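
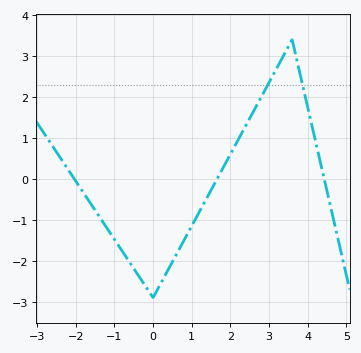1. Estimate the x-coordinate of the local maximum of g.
3.6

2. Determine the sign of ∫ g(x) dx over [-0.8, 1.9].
negative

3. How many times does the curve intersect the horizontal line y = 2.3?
2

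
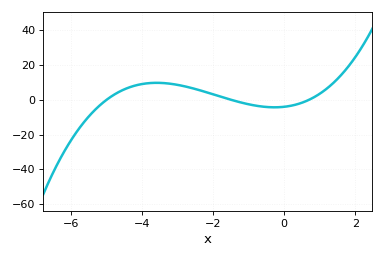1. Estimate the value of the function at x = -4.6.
6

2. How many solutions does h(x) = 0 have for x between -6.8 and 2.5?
3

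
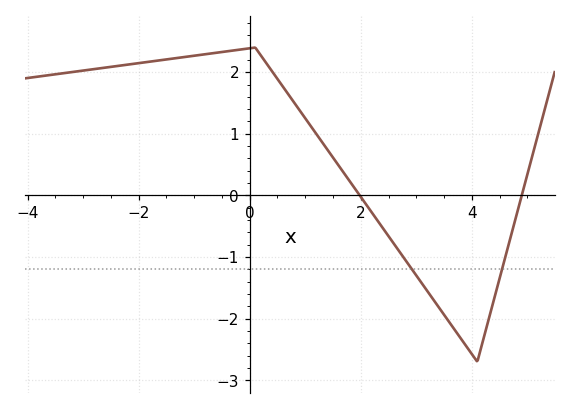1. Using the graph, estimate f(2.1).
-0.15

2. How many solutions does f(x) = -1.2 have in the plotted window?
2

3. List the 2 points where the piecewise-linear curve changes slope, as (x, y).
(0.1, 2.4); (4.1, -2.7)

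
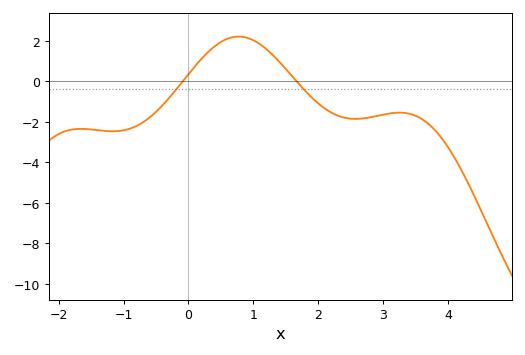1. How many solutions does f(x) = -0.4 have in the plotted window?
2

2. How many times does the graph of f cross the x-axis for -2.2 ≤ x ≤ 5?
2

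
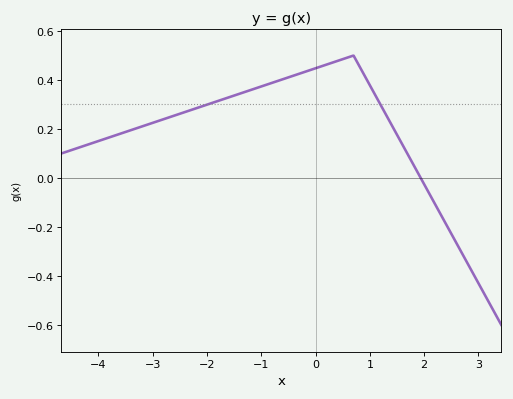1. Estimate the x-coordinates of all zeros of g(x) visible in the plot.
1.94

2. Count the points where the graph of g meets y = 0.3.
2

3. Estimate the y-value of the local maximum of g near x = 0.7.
0.5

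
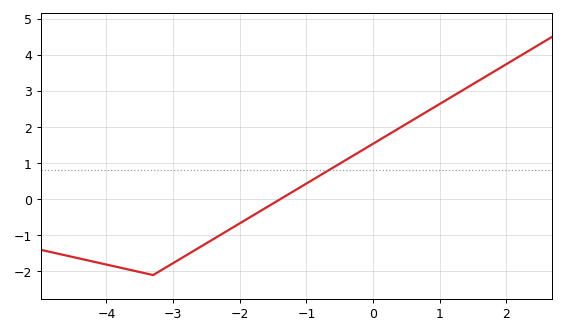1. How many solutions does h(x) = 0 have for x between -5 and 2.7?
1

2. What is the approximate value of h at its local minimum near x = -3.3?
-2.1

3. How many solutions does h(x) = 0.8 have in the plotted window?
1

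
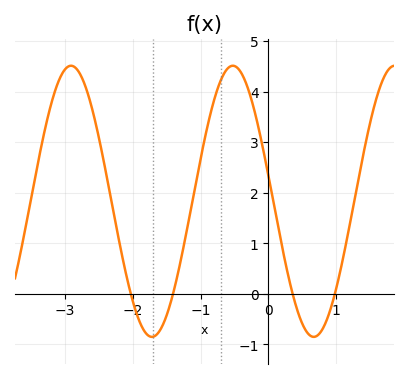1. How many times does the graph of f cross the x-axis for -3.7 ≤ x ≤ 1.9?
4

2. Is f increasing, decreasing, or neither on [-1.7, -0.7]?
increasing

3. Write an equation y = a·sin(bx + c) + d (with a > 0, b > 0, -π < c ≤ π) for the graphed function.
y = 2.68sin(2.6x + 3) + 1.83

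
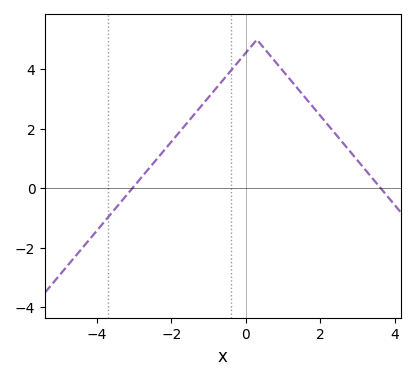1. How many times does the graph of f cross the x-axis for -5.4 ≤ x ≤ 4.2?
2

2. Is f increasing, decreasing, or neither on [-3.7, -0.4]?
increasing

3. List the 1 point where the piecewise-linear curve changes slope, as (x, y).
(0.3, 5)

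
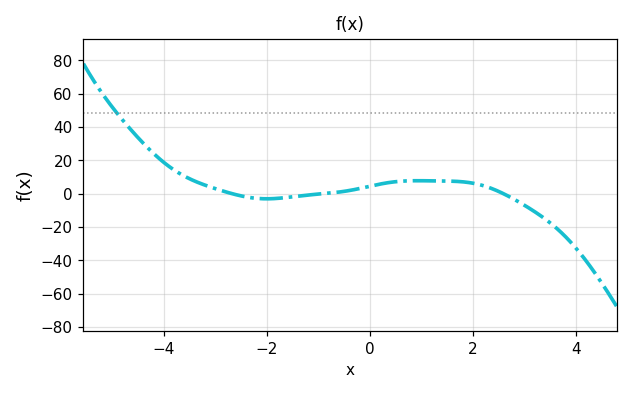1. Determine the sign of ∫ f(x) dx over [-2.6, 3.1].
positive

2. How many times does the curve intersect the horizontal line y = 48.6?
1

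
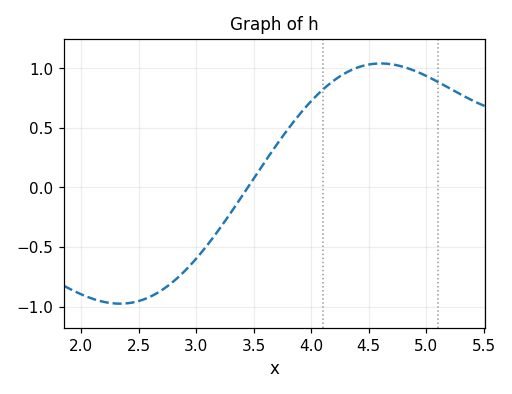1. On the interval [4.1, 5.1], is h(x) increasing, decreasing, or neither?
neither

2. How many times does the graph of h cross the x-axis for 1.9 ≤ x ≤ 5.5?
1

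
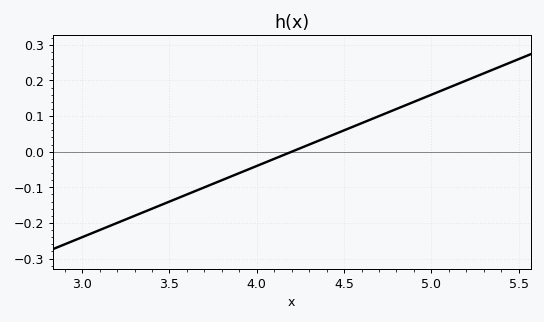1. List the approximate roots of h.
4.2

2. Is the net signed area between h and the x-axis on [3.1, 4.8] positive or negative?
negative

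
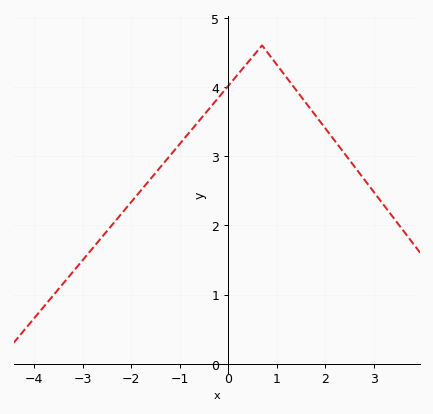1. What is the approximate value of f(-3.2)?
1.33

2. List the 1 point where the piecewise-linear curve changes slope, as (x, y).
(0.7, 4.6)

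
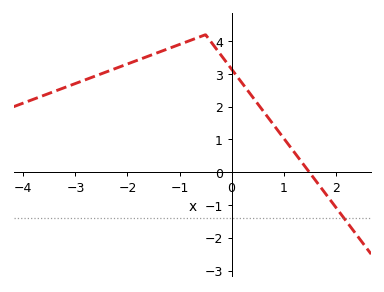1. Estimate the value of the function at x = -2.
3.31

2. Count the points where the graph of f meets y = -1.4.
1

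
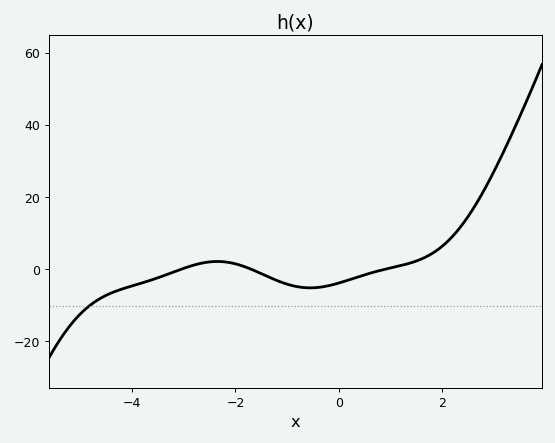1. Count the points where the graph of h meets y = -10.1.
1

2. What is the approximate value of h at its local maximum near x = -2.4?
2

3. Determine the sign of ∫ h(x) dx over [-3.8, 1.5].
negative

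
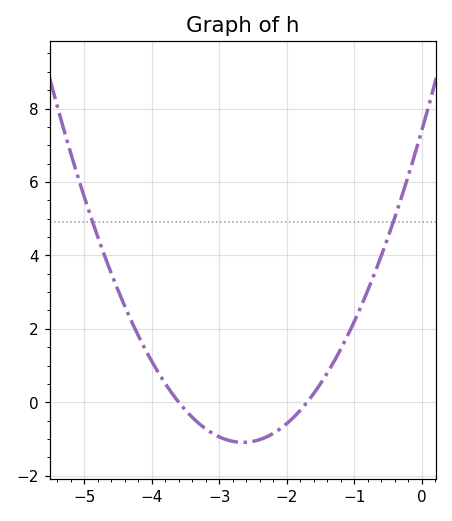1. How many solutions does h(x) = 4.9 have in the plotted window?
2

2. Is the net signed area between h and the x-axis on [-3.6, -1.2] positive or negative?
negative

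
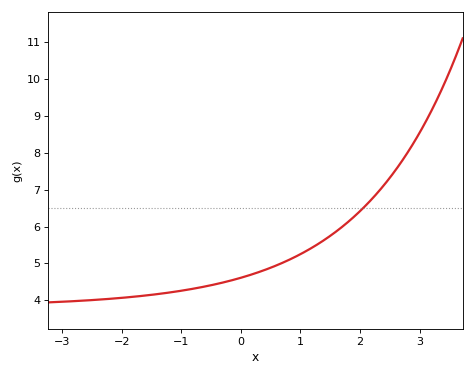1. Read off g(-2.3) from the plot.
4.03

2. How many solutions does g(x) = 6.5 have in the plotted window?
1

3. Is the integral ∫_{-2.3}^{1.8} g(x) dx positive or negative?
positive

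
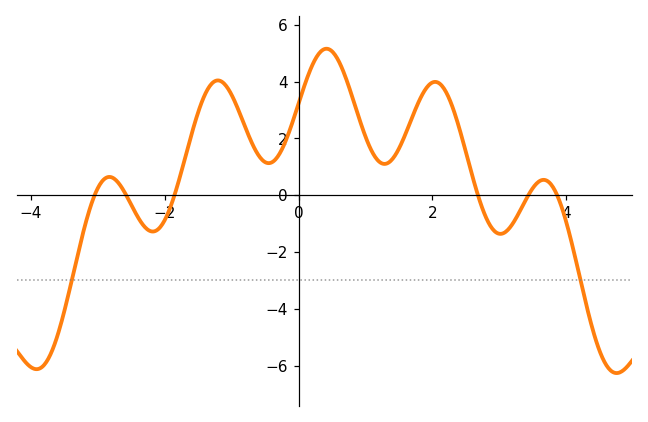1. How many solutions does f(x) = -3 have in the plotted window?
2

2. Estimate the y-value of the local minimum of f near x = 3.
-1.4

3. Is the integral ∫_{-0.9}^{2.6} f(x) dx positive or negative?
positive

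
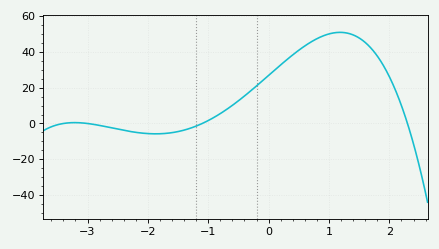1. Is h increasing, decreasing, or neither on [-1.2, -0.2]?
increasing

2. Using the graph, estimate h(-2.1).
-5.35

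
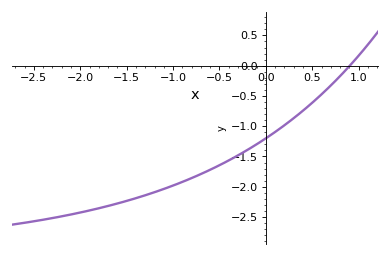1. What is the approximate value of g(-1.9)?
-2.39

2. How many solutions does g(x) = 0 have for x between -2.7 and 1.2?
1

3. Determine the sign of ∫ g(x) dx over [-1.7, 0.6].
negative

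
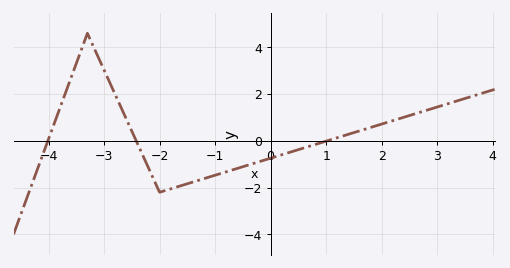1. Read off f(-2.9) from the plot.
2.6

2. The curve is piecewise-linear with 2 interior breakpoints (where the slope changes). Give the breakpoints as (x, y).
(-3.3, 4.6); (-2, -2.2)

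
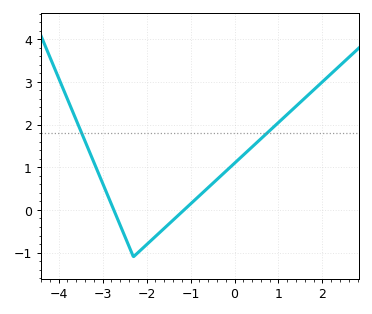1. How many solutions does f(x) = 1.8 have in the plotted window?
2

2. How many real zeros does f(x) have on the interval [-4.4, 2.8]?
2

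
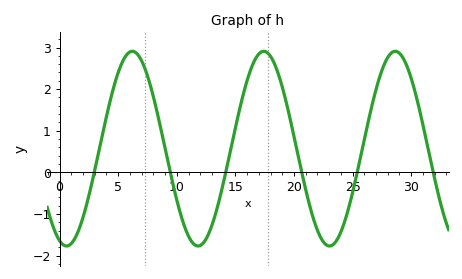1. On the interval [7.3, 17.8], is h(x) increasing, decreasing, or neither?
neither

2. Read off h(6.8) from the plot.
2.8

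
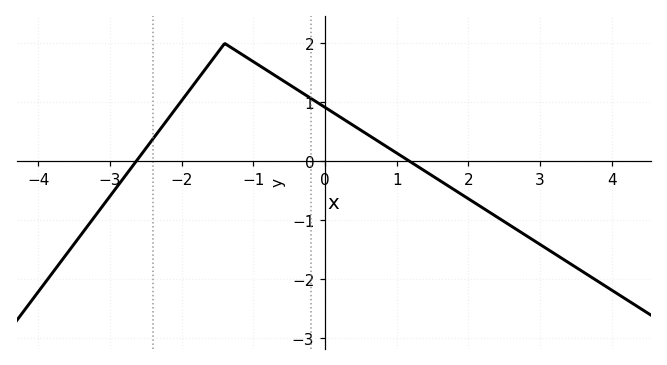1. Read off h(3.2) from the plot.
-1.6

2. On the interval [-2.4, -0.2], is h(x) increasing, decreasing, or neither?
neither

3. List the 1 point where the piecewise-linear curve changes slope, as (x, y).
(-1.4, 2)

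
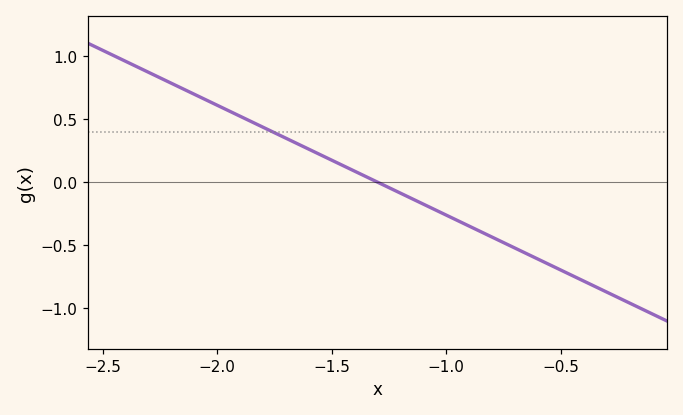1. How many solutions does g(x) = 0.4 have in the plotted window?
1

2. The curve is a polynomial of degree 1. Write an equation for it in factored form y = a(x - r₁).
y = -0.87(x + 1.3)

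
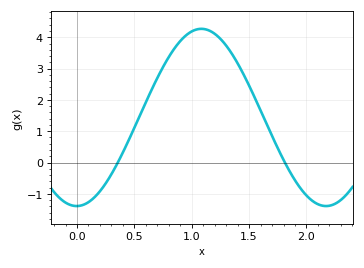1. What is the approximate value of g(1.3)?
3.74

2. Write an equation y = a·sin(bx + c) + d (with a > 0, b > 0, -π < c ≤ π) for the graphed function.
y = 2.83sin(2.89x - 1.56) + 1.44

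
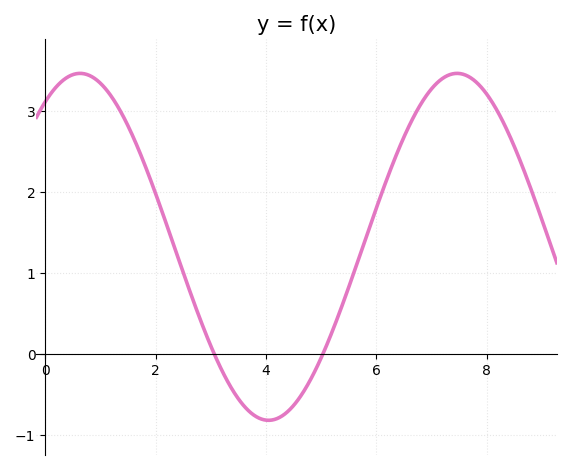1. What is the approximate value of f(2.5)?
1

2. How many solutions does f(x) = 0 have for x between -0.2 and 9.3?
2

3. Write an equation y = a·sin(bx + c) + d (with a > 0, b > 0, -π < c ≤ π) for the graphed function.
y = 2.14sin(0.92x + 0.99) + 1.32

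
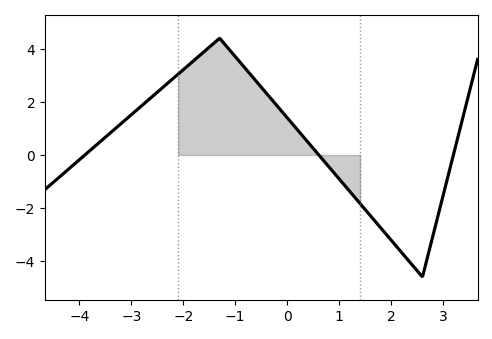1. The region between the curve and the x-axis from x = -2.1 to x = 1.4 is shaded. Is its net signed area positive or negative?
positive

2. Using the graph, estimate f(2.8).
-3.05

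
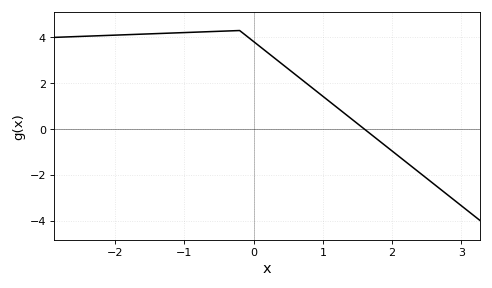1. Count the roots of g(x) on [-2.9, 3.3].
1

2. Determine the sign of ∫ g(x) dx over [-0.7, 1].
positive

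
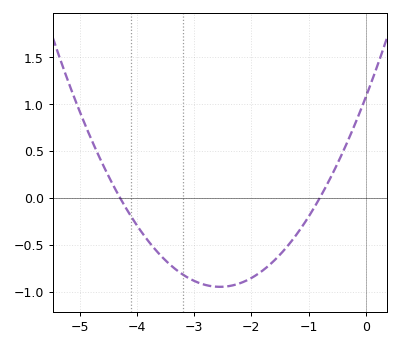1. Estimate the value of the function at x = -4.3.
0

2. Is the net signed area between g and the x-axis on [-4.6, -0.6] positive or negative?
negative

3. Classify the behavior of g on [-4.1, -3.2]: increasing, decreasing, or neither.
decreasing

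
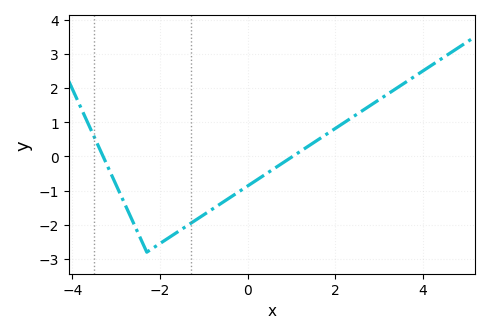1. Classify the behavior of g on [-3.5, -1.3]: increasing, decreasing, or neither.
neither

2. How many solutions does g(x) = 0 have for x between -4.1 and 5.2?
2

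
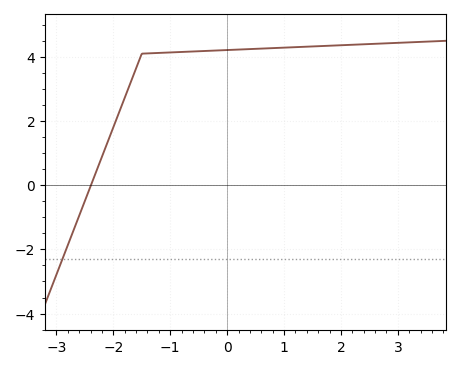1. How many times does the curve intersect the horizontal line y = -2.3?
1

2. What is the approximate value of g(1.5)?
4.32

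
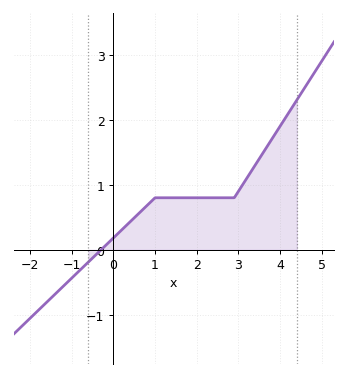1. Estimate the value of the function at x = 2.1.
0.8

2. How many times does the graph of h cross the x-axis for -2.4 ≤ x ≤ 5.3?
1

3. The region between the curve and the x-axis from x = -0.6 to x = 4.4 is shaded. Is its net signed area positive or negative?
positive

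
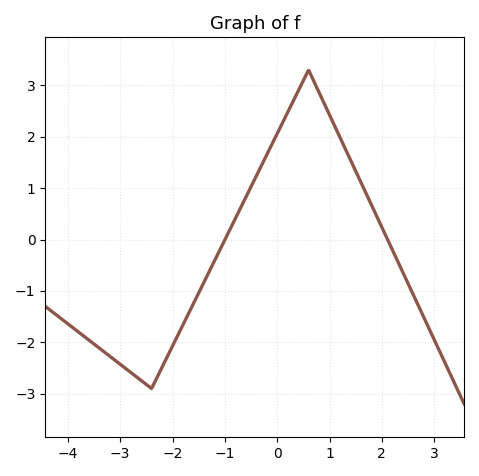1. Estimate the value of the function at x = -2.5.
-2.82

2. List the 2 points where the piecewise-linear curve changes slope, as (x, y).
(-2.4, -2.9); (0.6, 3.3)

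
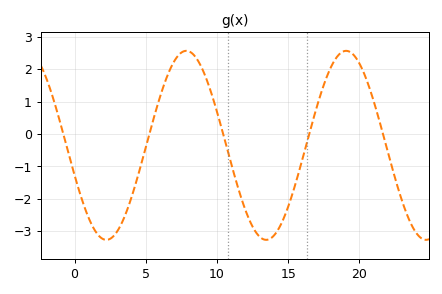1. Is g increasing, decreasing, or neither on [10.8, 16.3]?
neither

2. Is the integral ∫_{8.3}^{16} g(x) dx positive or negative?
negative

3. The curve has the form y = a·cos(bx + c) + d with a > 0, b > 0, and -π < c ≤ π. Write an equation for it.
y = 2.91cos(0.56x + 1.89) - 0.35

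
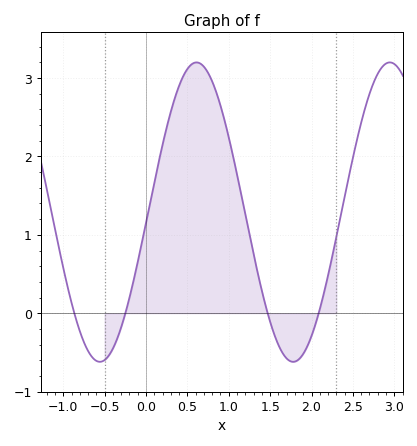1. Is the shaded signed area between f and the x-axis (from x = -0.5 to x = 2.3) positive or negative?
positive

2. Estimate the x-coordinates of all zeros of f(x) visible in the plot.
-0.866, -0.249, 1.47, 2.09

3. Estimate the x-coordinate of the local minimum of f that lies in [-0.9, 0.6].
-0.557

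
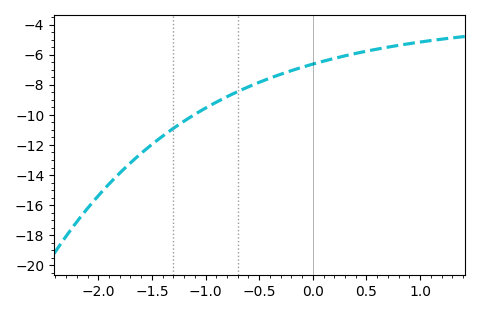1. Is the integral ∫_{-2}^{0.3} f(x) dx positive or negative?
negative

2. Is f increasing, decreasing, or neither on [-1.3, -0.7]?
increasing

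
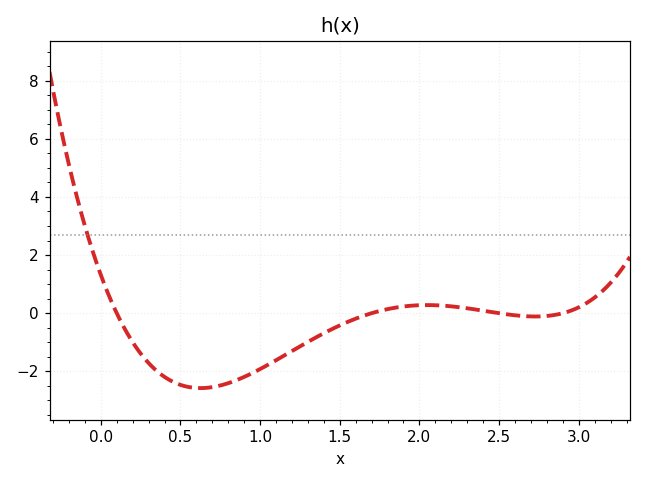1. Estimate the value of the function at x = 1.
-2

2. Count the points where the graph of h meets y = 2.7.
1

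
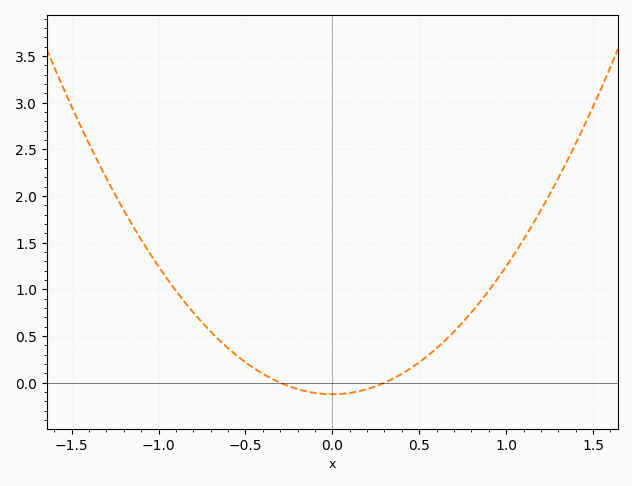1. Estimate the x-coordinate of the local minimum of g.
0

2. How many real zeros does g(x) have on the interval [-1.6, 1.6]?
2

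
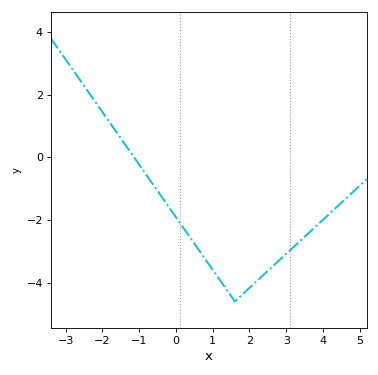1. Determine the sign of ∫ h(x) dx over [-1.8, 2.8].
negative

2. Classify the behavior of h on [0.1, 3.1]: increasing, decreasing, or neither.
neither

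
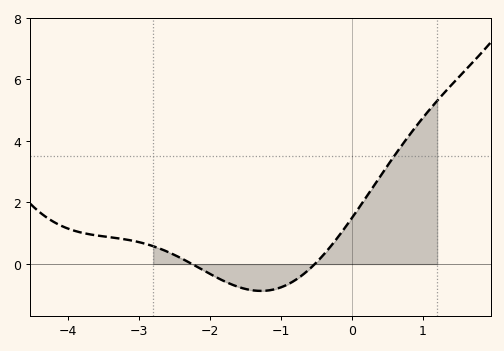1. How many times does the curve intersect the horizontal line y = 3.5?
1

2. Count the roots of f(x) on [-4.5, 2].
2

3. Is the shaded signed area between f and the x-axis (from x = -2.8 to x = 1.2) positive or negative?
positive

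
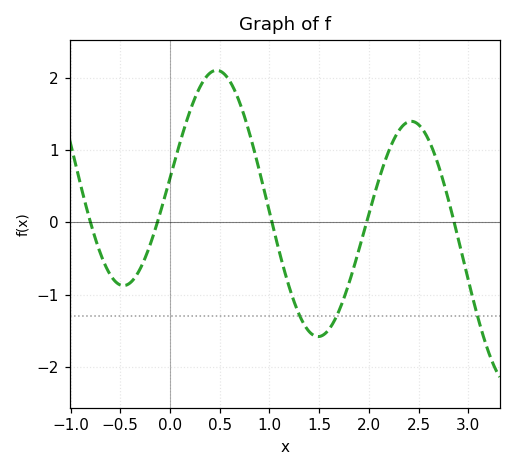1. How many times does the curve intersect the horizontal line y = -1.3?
3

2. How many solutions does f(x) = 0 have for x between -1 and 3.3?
5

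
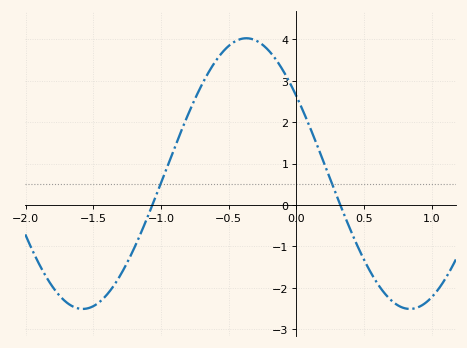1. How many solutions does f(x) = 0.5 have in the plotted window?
2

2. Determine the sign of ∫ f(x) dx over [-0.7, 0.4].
positive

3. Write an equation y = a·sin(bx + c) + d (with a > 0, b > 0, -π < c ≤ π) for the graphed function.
y = 3.27sin(2.6x + 2.53) + 0.76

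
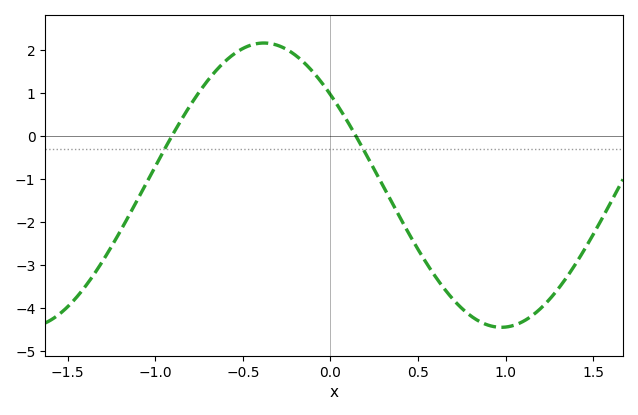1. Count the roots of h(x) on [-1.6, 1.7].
2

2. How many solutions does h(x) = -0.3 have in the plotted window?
2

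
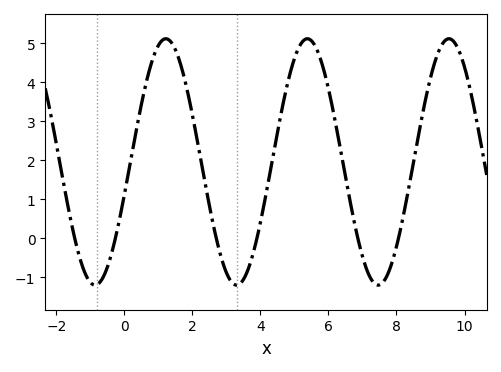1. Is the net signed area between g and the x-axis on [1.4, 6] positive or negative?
positive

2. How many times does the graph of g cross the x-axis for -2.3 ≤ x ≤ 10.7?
6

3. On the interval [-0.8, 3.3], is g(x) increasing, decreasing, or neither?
neither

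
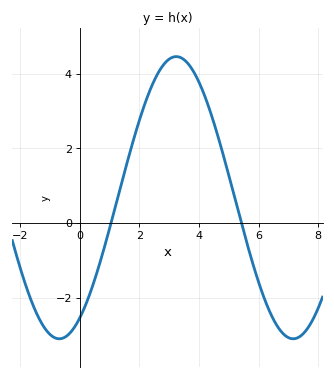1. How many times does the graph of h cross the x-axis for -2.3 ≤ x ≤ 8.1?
2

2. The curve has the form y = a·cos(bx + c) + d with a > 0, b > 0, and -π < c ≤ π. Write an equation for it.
y = 3.78cos(0.8x - 2.59) + 0.68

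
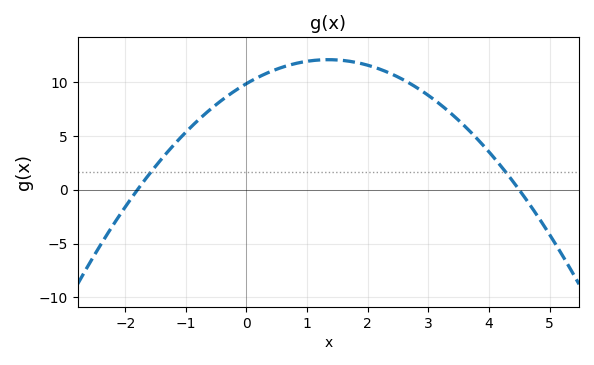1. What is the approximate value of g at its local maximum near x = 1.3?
12.1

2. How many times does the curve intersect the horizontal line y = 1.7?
2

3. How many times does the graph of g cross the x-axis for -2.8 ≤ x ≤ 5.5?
2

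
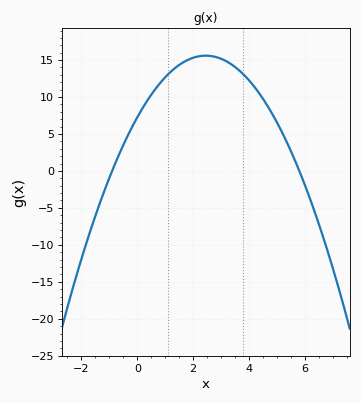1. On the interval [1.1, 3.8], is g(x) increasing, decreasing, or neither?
neither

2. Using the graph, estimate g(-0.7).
2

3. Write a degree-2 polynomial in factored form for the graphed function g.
y = -1.39(x + 0.9)(x - 5.8)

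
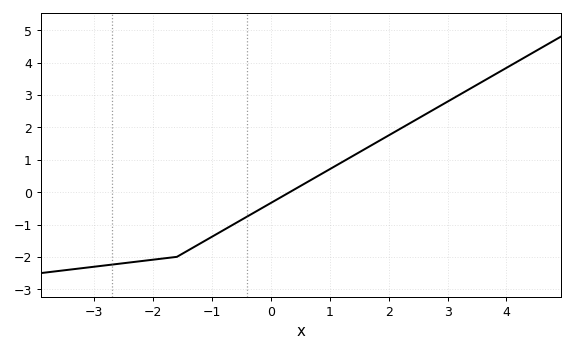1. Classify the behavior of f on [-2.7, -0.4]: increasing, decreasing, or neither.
increasing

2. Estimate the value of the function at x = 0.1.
-0.227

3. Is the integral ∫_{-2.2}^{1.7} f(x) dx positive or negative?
negative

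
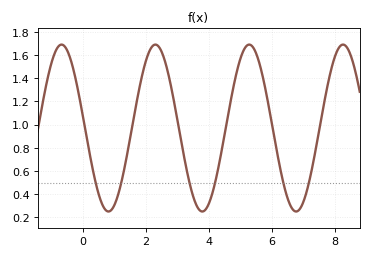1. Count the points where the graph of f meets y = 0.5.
6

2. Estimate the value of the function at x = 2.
1.54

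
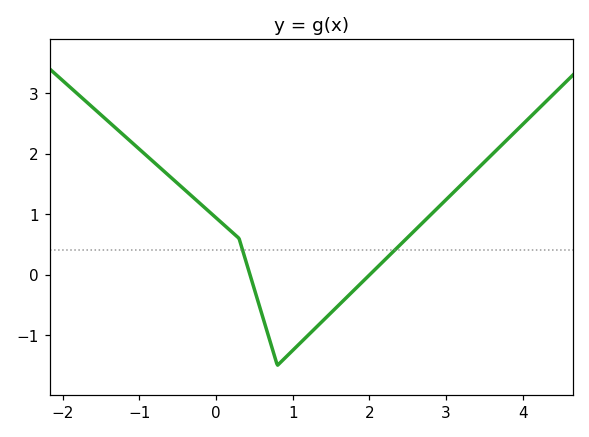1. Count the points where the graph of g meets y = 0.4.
2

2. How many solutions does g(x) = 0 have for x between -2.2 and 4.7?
2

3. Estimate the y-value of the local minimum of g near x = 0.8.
-1.5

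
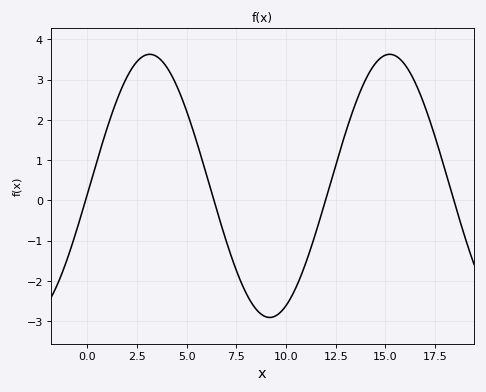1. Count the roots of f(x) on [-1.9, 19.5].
4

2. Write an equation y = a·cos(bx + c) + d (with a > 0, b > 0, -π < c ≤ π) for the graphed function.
y = 3.27cos(0.52x - 1.63) + 0.36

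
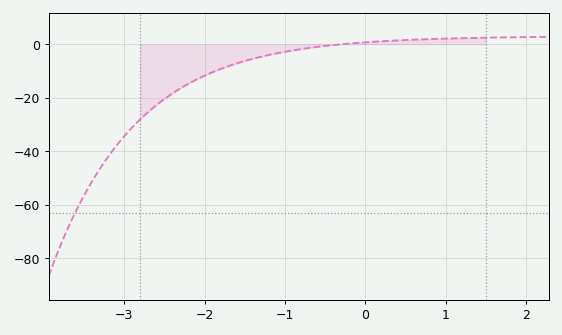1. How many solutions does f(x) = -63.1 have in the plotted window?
1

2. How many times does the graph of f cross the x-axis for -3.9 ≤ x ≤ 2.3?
1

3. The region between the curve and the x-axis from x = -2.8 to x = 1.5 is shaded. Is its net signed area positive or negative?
negative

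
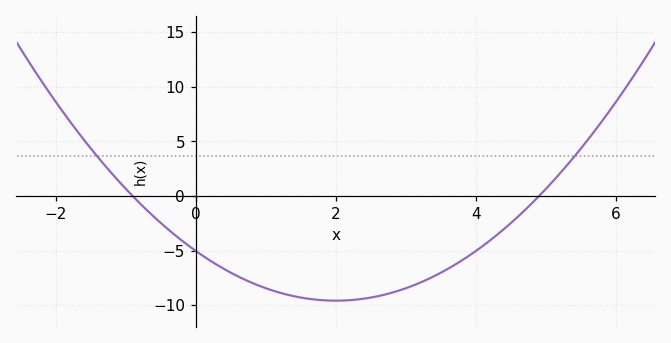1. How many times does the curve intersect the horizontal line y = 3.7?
2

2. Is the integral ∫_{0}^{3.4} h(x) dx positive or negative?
negative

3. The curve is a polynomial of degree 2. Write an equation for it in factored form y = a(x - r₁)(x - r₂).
y = 1.14(x + 0.9)(x - 4.9)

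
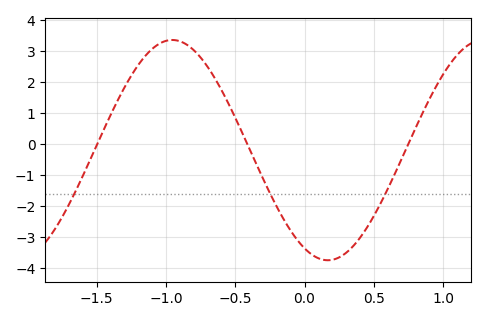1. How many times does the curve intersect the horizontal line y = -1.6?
3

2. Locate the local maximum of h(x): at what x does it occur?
-0.95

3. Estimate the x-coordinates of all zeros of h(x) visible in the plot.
-1.5, -0.4, 0.75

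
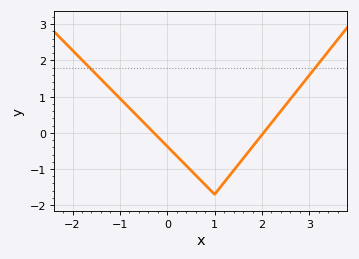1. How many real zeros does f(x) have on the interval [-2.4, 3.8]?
2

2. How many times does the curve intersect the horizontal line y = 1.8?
2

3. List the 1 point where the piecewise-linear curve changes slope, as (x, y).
(1, -1.7)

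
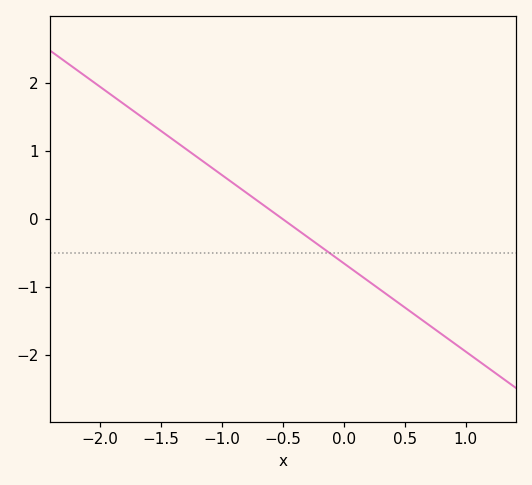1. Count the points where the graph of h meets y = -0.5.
1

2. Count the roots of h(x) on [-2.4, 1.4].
1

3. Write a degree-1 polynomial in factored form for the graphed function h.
y = -1.3(x + 0.5)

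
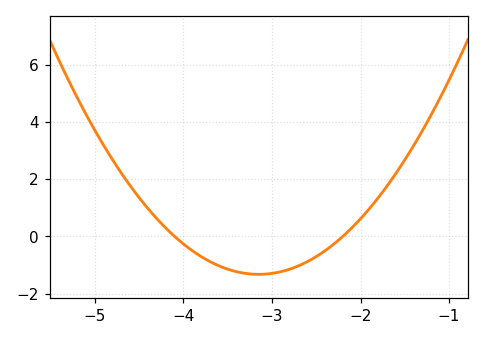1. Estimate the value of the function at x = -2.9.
-1.2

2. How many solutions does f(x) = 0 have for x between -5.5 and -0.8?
2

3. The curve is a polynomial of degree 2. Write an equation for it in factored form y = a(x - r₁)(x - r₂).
y = 1.47(x + 4.1)(x + 2.2)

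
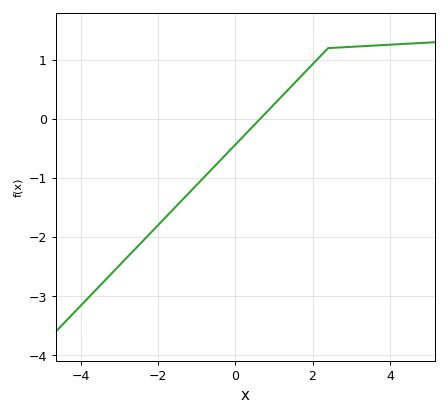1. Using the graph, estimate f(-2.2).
-1.93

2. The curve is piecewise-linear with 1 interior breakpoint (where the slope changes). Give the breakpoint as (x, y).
(2.4, 1.2)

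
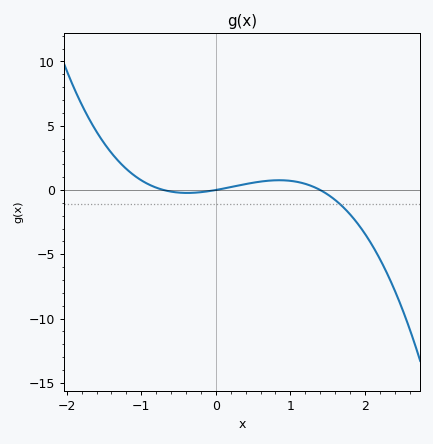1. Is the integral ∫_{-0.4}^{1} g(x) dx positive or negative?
positive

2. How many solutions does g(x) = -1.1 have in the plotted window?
1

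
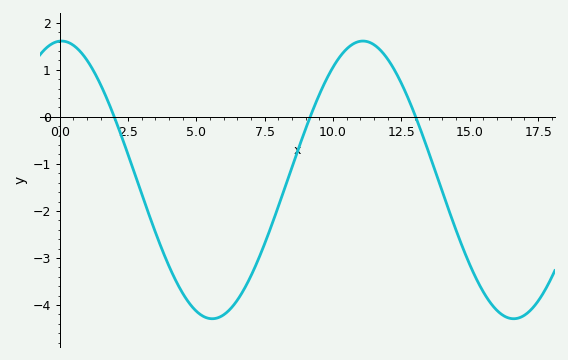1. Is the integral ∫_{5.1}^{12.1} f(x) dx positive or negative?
negative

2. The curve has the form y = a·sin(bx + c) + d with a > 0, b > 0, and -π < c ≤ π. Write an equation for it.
y = 2.95sin(0.57x + 1.5) - 1.34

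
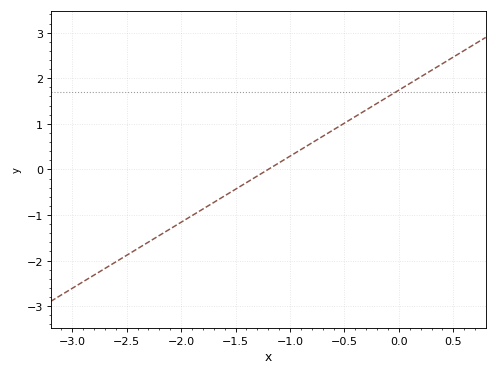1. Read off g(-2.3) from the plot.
-1.6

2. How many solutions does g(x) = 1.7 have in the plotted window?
1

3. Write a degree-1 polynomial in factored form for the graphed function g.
y = 1.45(x + 1.2)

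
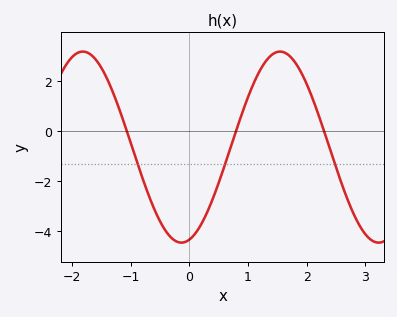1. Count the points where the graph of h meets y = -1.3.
3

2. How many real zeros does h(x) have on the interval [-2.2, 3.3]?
3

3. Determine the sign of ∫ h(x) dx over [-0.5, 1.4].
negative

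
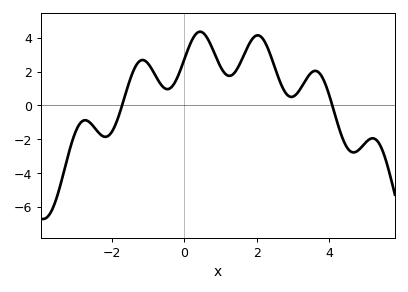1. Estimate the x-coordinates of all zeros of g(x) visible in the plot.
-1.72, 4.09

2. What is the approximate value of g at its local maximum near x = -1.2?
2.69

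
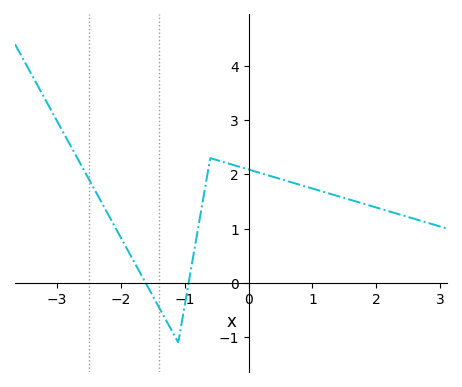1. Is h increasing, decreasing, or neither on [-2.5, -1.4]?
decreasing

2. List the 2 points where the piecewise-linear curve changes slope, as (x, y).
(-1.1, -1.1); (-0.6, 2.3)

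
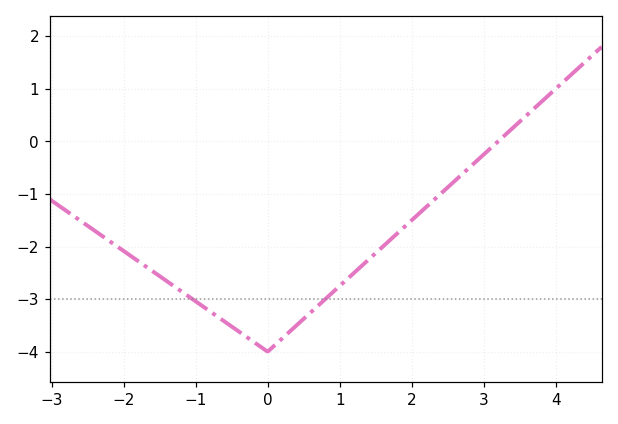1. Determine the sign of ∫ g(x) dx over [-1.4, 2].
negative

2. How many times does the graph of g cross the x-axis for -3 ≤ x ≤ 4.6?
1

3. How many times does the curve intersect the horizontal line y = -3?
2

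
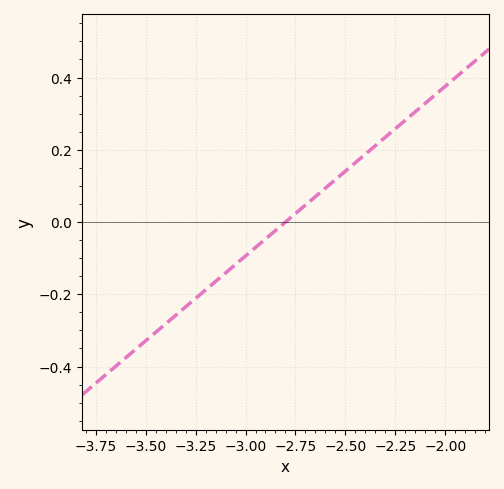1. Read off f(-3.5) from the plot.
-0.329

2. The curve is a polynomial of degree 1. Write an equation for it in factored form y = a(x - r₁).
y = 0.47(x + 2.8)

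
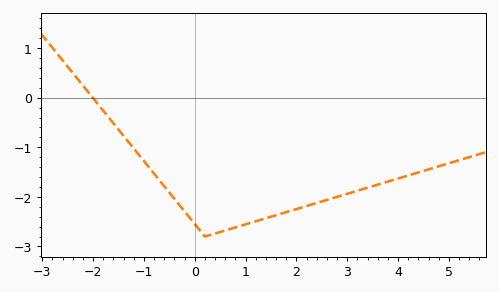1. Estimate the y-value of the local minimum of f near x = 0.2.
-2.8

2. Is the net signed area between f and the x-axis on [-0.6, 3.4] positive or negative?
negative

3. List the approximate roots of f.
-2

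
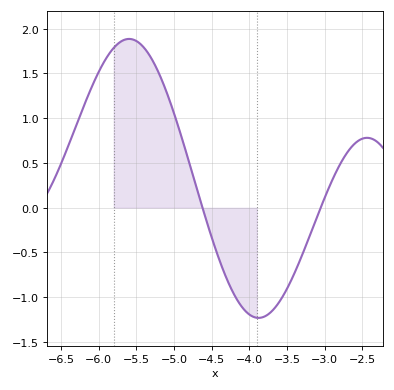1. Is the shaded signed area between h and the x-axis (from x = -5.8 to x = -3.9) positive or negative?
positive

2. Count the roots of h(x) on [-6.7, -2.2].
2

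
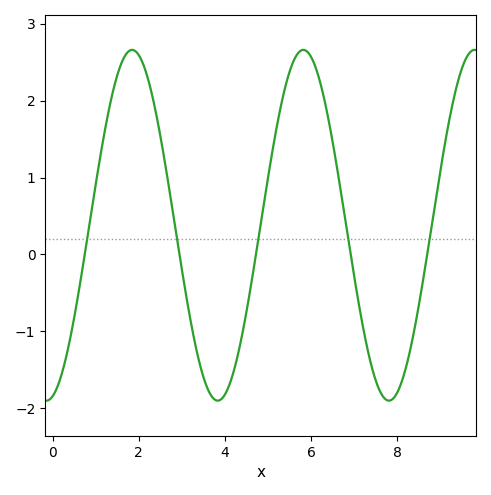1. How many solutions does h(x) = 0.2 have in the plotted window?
5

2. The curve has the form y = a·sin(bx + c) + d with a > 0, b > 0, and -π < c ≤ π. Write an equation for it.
y = 2.28sin(1.6x - 1.3) + 0.38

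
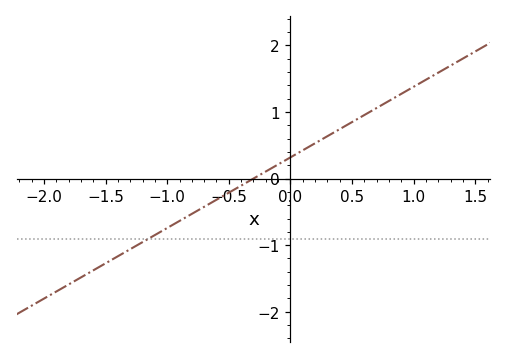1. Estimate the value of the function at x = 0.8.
1.17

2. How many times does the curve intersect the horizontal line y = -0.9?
1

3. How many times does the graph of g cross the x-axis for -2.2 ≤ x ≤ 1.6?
1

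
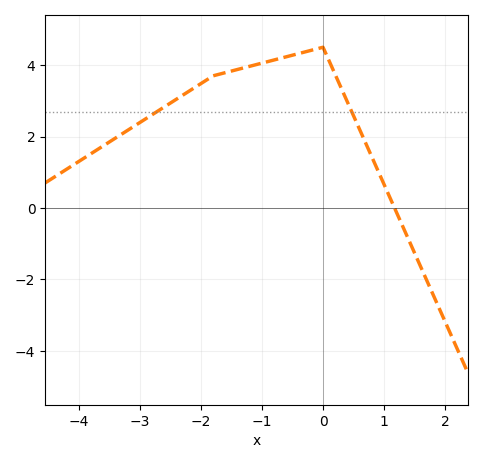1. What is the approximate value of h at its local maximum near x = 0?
4.4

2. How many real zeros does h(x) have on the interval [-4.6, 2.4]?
1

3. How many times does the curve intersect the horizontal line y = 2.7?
2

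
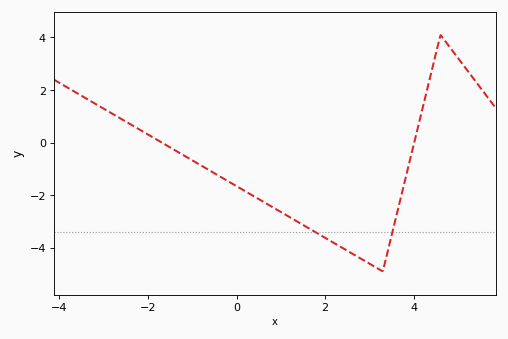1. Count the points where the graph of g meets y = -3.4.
2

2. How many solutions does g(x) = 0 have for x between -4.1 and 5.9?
2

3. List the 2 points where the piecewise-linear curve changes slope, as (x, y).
(3.3, -4.9); (4.6, 4.1)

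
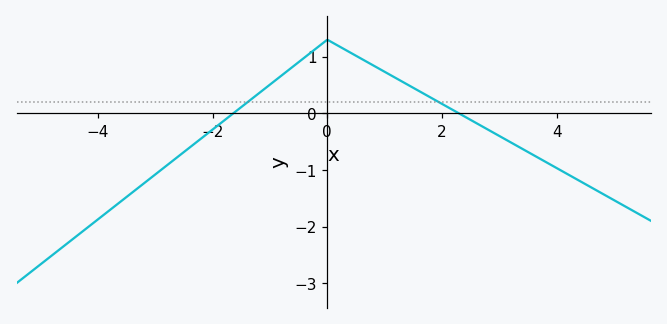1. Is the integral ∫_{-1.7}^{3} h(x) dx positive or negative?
positive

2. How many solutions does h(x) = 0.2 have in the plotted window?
2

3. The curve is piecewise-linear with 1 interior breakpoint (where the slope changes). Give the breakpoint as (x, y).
(0, 1.3)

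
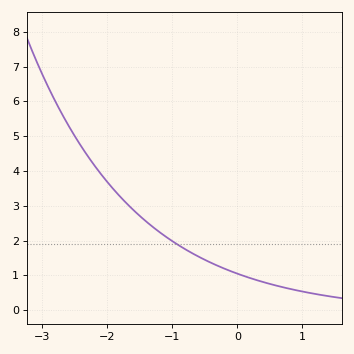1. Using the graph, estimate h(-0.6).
1.5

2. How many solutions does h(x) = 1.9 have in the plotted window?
1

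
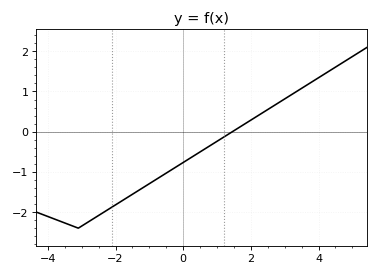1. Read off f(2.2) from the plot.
0.393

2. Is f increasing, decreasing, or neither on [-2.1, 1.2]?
increasing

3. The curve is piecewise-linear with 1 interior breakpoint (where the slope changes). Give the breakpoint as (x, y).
(-3.1, -2.4)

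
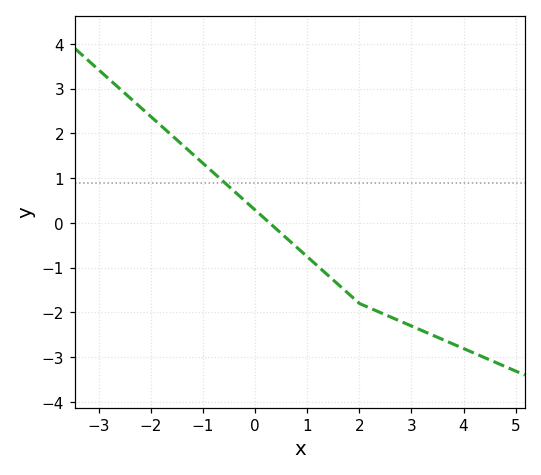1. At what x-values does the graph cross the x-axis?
0.2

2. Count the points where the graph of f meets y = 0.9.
1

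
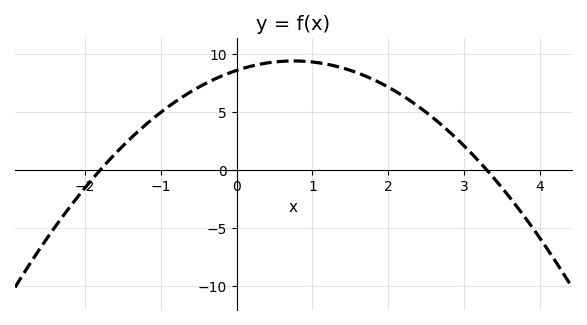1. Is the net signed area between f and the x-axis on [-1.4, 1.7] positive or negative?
positive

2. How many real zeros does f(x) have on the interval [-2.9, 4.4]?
2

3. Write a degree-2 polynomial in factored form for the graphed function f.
y = -1.45(x + 1.8)(x - 3.3)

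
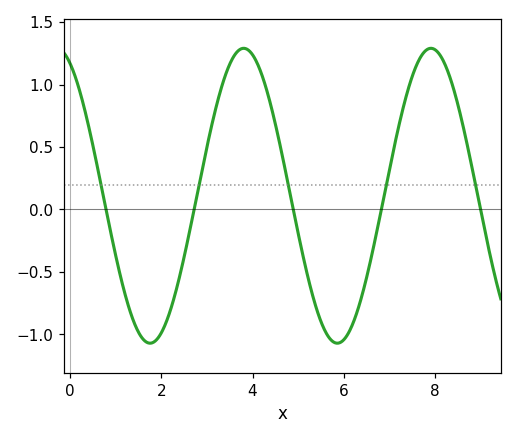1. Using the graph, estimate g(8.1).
1.24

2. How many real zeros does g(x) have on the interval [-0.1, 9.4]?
5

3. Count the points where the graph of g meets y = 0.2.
5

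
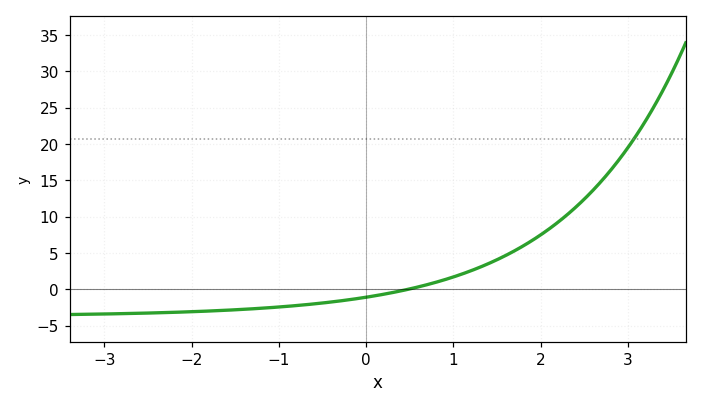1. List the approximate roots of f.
0.5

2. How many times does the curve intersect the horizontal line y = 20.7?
1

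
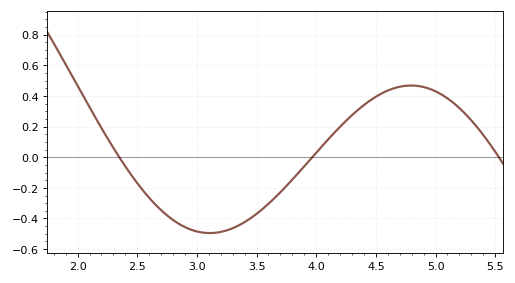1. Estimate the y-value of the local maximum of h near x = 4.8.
0.46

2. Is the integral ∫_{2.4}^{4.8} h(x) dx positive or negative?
negative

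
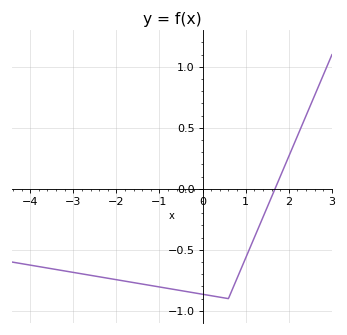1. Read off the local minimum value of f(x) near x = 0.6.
-0.9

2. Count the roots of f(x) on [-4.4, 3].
1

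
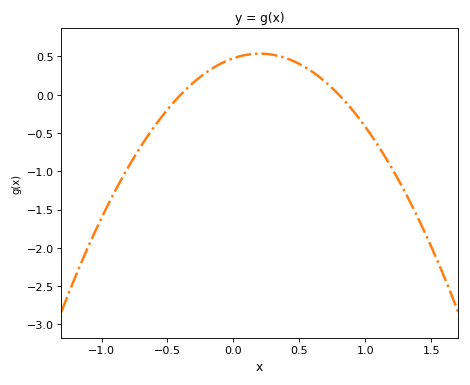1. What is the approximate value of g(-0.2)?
0.298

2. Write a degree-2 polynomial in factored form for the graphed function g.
y = -1.49(x + 0.4)(x - 0.8)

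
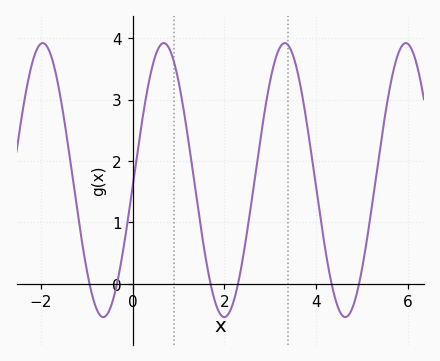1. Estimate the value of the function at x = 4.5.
-0.415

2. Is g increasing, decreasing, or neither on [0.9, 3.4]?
neither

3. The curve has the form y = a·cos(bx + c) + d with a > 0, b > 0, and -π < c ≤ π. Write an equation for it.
y = 2.23cos(2.38x - 1.62) + 1.69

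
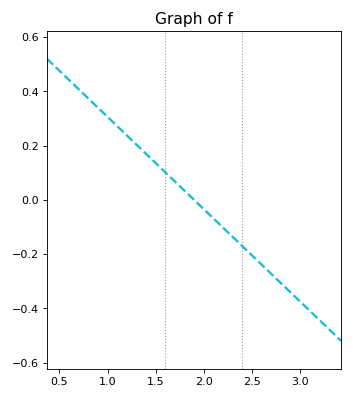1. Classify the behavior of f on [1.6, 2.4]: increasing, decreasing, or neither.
decreasing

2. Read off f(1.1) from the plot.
0.272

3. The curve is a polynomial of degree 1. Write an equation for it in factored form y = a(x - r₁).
y = -0.34(x - 1.9)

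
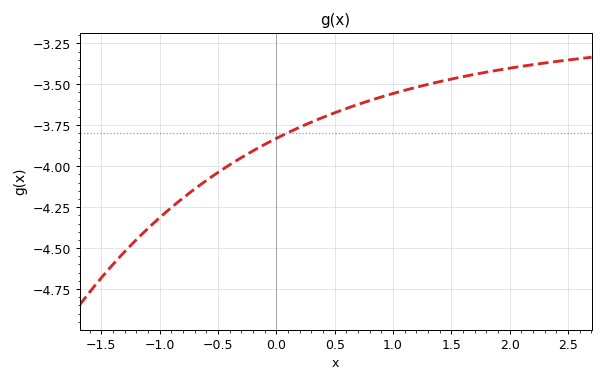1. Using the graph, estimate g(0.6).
-3.64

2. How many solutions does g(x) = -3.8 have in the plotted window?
1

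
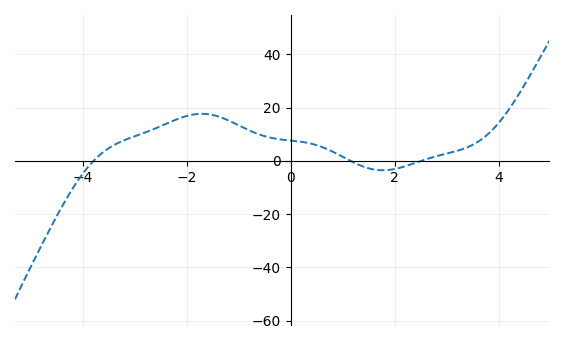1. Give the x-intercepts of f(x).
-3.8, 1.2, 2.6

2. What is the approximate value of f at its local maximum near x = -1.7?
18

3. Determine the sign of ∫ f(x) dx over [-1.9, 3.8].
positive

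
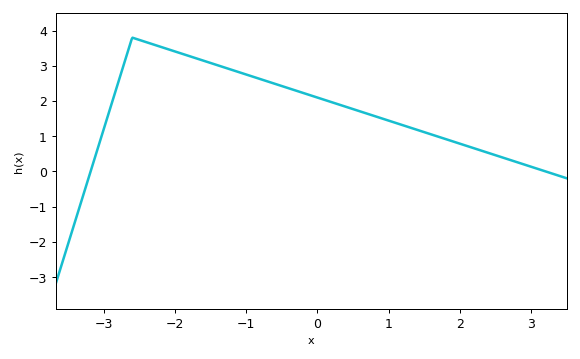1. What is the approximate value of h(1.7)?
0.983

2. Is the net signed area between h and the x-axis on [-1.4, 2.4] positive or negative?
positive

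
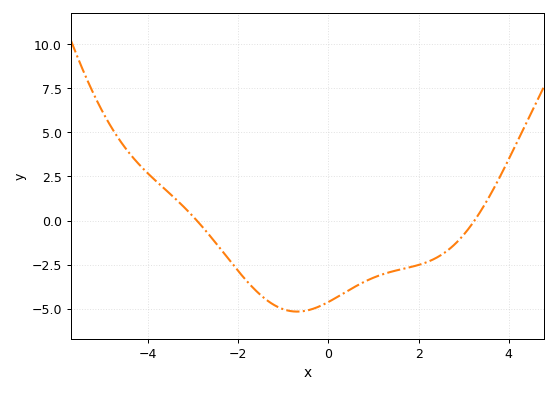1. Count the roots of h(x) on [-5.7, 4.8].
2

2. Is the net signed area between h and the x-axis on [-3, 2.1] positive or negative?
negative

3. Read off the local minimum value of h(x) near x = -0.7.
-5.2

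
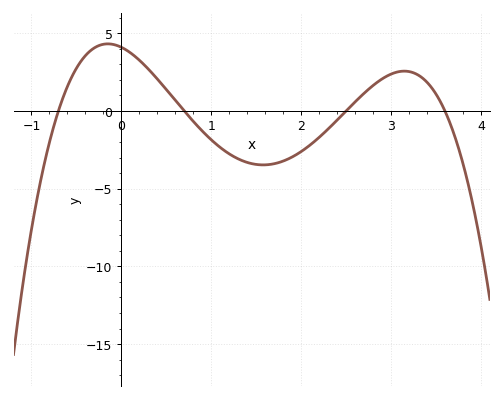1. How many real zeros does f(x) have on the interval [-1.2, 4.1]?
4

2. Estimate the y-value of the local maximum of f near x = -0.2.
4.5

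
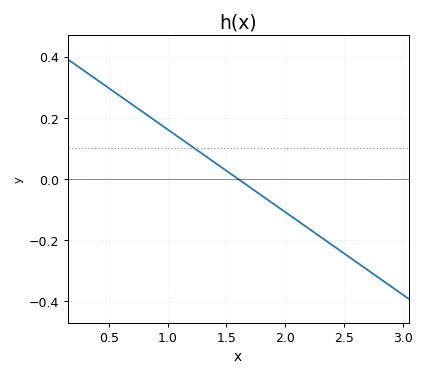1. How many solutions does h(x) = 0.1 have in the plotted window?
1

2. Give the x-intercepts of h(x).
1.6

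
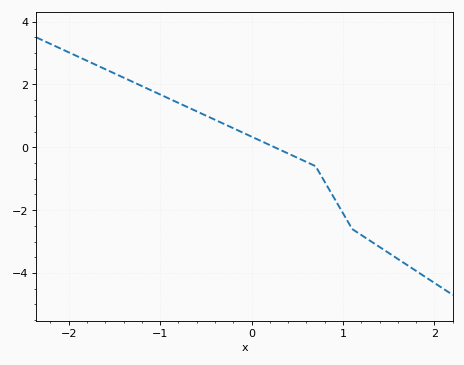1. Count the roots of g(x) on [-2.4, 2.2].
1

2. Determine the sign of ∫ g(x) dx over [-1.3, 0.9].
positive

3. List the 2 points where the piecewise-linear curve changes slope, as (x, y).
(0.7, -0.6); (1.1, -2.6)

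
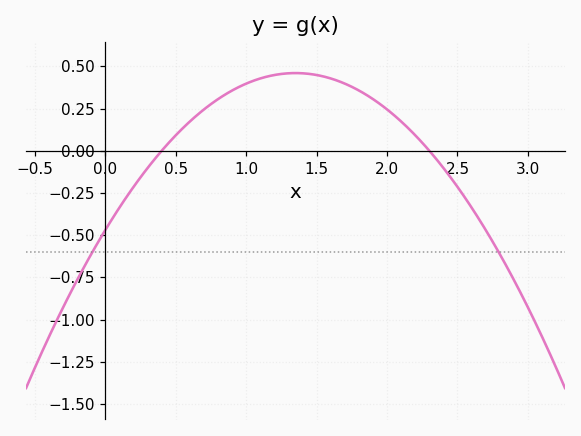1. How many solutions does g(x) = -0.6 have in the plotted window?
2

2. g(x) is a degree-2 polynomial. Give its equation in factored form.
y = -0.51(x - 0.4)(x - 2.3)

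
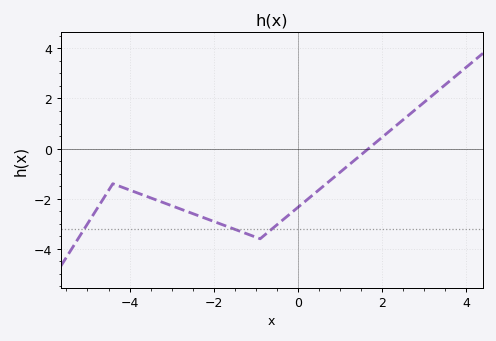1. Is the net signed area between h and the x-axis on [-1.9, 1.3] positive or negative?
negative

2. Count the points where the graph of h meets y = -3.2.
3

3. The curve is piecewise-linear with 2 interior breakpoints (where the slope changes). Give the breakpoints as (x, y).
(-4.4, -1.4); (-0.9, -3.6)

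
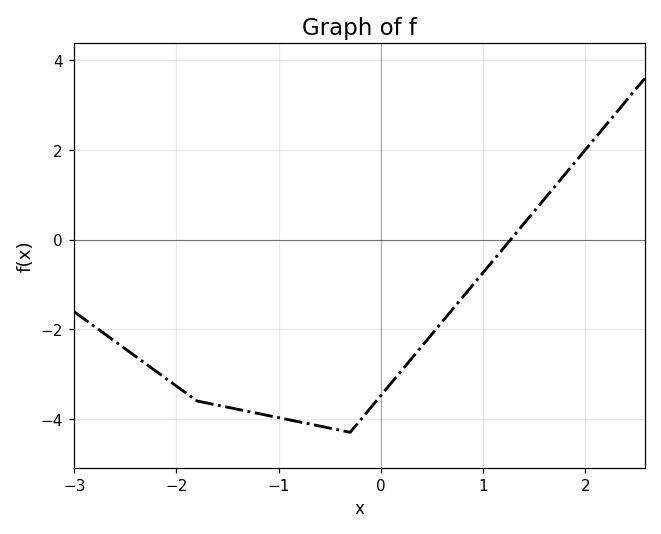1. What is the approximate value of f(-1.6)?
-3.69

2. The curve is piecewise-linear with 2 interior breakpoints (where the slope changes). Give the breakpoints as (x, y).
(-1.8, -3.6); (-0.3, -4.3)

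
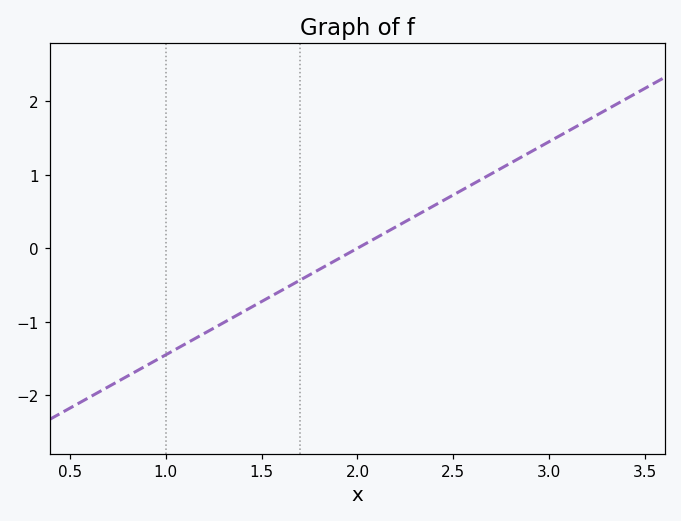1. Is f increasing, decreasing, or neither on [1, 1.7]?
increasing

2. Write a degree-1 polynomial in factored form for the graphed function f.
y = 1.45(x - 2)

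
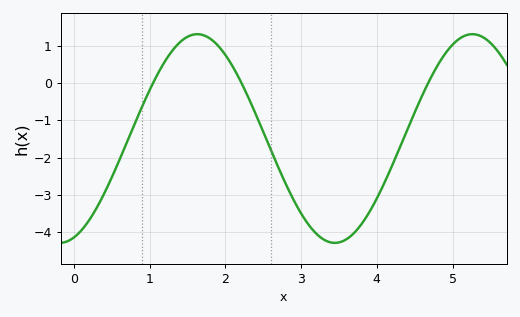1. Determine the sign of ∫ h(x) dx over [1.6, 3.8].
negative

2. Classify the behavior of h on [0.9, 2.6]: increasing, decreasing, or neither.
neither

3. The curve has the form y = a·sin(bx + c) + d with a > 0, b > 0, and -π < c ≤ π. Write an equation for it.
y = 2.8sin(1.73x - 1.25) - 1.49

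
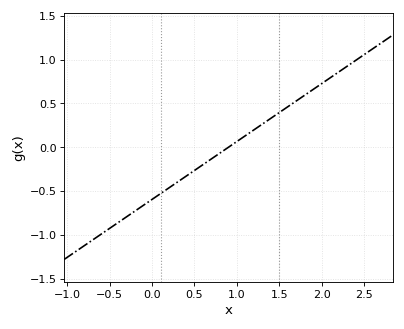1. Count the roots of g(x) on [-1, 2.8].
1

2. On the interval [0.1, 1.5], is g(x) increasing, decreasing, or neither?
increasing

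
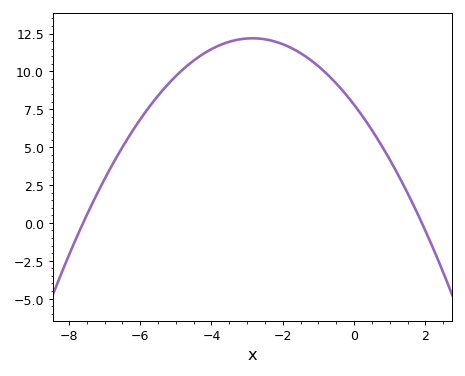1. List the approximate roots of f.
-7.6, 1.9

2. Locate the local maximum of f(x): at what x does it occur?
-2.85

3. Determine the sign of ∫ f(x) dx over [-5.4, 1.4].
positive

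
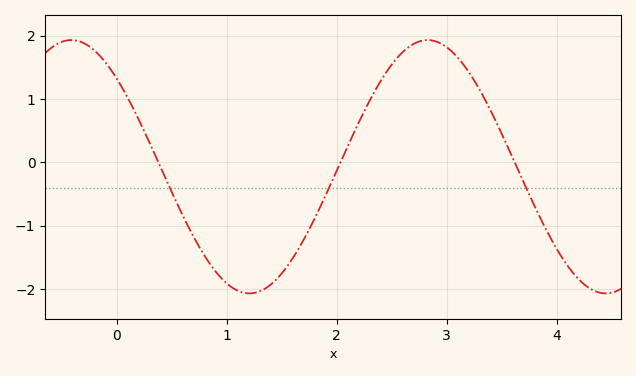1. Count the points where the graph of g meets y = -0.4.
3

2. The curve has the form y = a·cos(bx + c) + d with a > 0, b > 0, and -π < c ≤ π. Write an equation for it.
y = 2cos(1.94x + 0.8) - 0.07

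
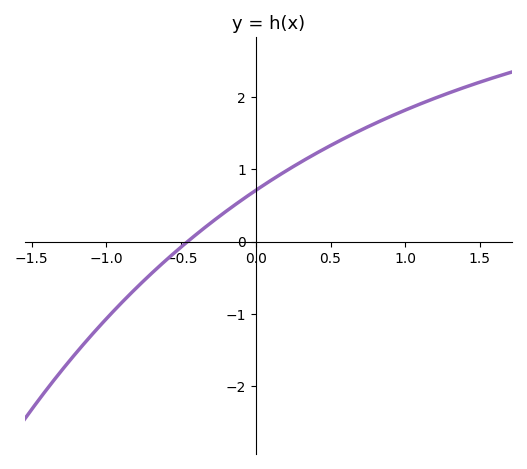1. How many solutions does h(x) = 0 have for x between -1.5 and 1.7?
1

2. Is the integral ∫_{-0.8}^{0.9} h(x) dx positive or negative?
positive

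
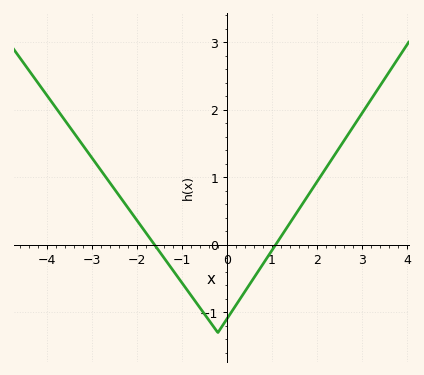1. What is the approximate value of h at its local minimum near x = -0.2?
-1.3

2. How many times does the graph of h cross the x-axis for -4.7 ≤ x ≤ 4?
2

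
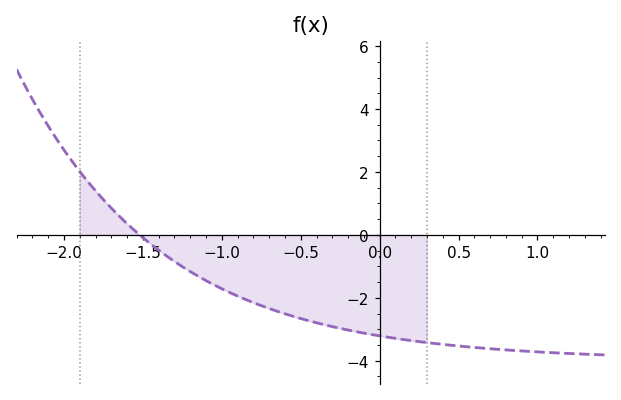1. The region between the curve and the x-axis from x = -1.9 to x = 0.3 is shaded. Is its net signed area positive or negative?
negative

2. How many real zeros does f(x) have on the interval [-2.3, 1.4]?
1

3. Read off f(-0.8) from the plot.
-2.2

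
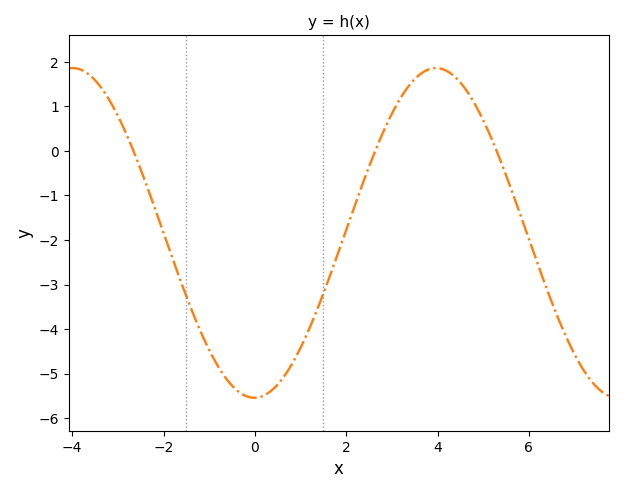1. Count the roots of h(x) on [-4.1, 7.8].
3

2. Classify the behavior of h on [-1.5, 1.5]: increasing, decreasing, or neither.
neither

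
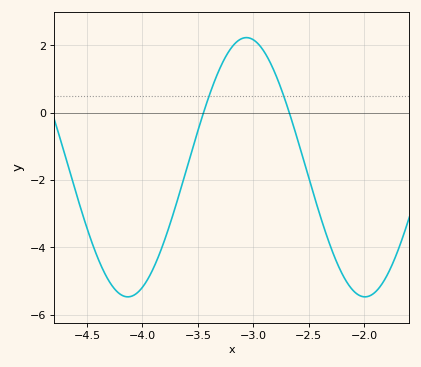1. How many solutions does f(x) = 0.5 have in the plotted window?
2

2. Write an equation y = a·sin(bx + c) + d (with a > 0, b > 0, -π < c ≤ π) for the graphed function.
y = 3.85sin(2.94x - 1.99) - 1.62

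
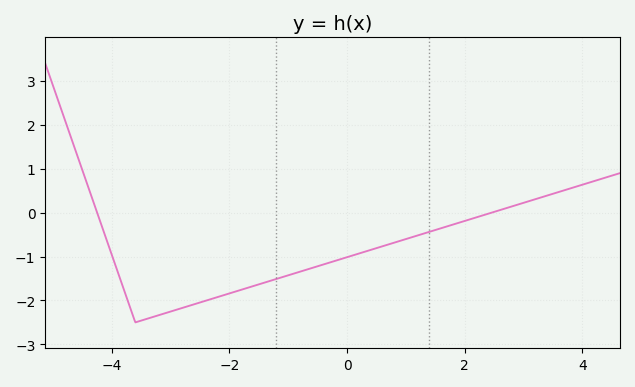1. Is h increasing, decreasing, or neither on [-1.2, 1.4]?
increasing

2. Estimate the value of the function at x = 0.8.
-0.7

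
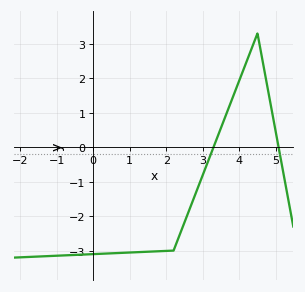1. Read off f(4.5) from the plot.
3.3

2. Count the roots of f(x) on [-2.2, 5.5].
2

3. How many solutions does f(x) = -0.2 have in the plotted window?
2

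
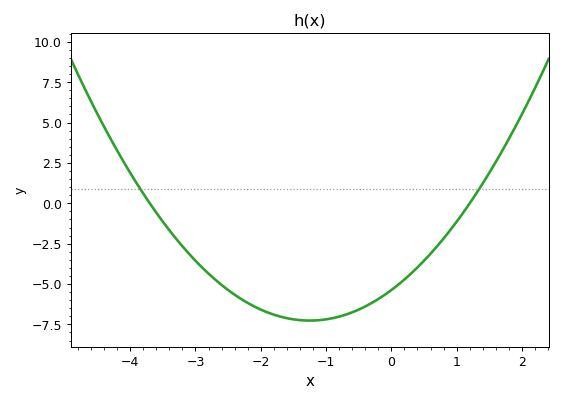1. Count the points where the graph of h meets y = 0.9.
2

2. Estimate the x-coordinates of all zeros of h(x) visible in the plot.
-3.7, 1.2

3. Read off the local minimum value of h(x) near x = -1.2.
-7.26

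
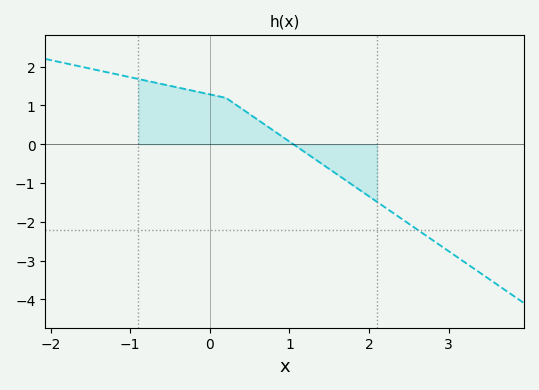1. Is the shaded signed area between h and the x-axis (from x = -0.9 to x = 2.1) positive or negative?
positive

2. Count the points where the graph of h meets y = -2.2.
1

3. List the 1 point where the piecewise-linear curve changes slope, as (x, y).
(0.2, 1.2)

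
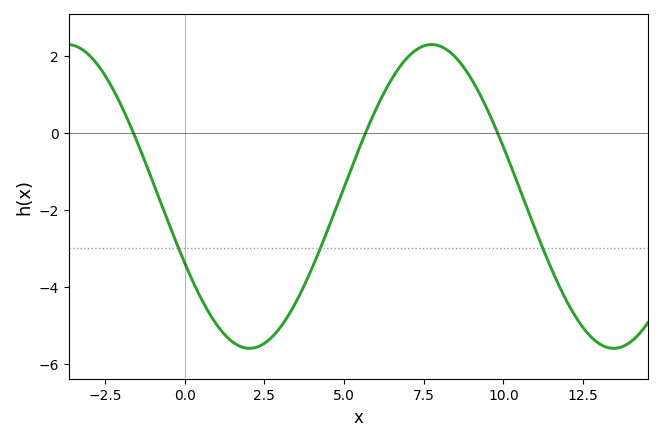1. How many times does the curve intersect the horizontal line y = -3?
3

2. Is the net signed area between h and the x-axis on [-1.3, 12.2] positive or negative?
negative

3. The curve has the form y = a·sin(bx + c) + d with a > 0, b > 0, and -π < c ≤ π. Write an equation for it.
y = 3.94sin(0.55x - 2.69) - 1.65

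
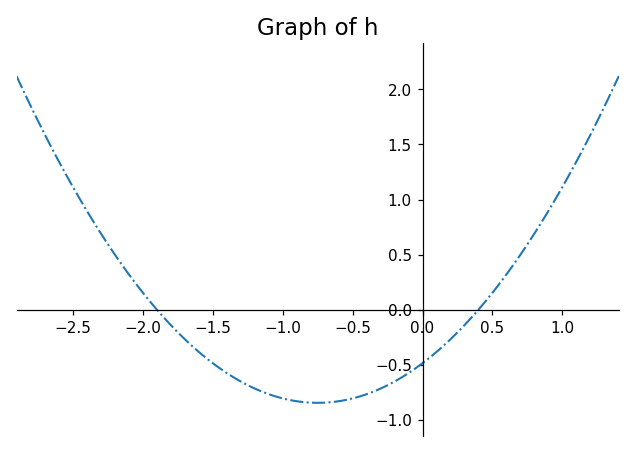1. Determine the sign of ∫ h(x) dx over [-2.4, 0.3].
negative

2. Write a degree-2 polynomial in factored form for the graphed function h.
y = 0.64(x + 1.9)(x - 0.4)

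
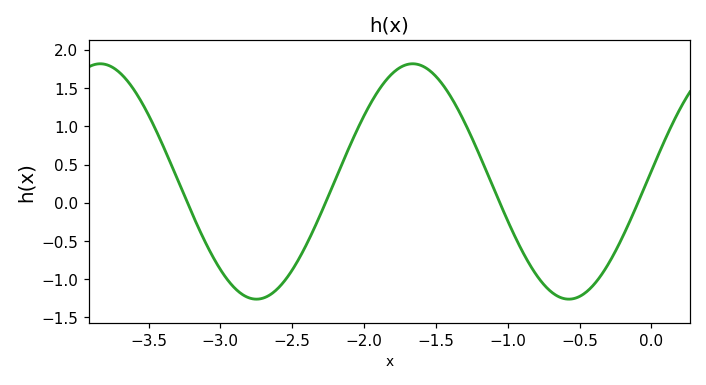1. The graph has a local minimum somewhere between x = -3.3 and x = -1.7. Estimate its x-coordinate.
-2.7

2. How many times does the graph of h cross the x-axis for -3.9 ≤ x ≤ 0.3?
4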